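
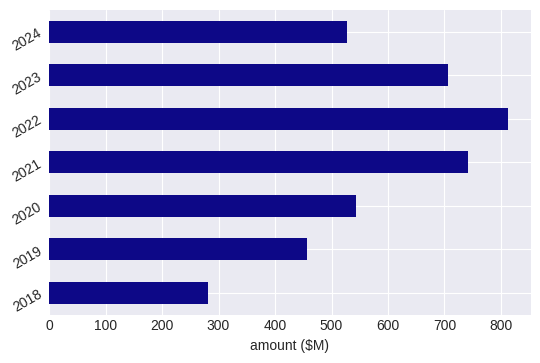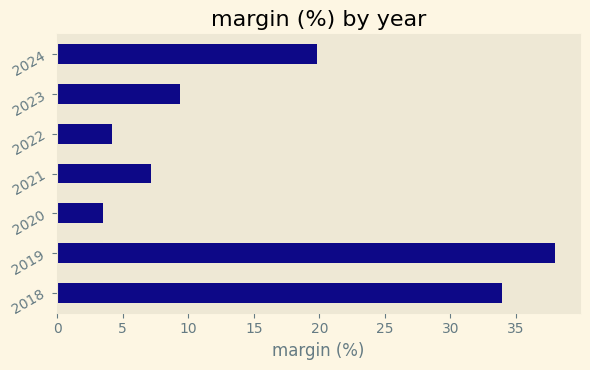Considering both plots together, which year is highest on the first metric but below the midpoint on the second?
Chart 2 median margin (%) ≈ 10; below-median years: 2020, 2021, 2022. Among those, 2022 has the highest amount ($M) (≈ 800).

2022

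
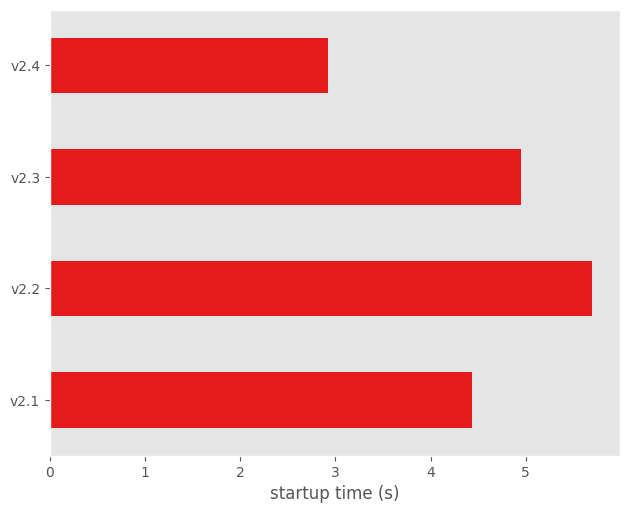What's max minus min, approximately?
Max v2.2 ≈ 5.5, min v2.4 ≈ 3.0; range ≈ 2.5.

≈ 2.5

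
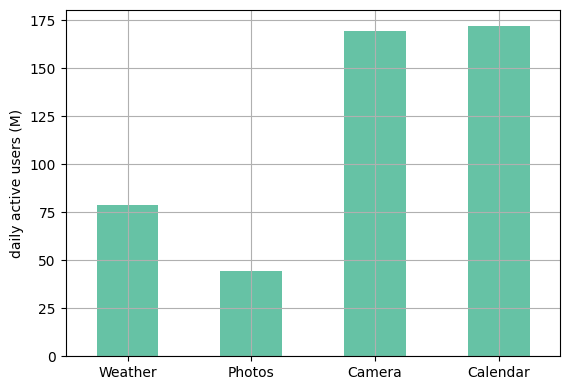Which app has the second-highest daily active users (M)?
Top 3: Calendar ≈ 180, Camera ≈ 160, Weather ≈ 80.

Camera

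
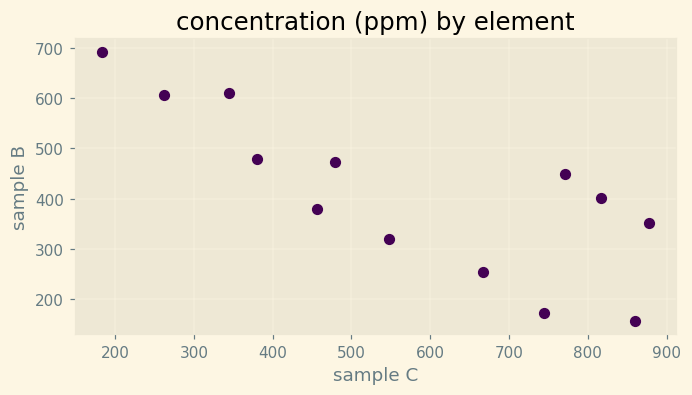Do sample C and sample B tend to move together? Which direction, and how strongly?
Points are negatively correlated; strong (|r| ≈ 0.8).

negative, strong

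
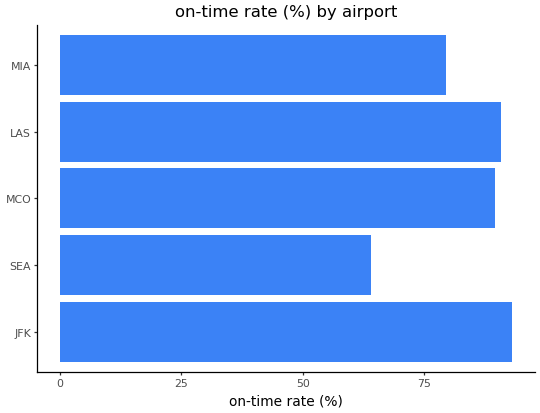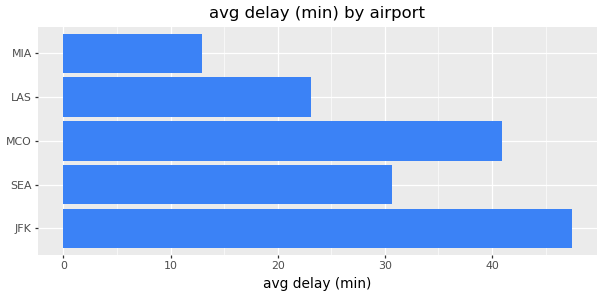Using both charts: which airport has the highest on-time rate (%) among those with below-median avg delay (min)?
Chart 2 median avg delay (min) ≈ 30; below-median airports: LAS, MIA. Among those, LAS has the highest on-time rate (%) (≈ 90).

LAS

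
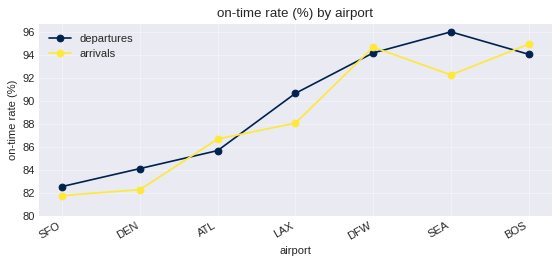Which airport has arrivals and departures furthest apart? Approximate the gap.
SEA: arrivals ≈ 92, departures ≈ 96 → gap ≈ 4. Next-largest (LAX) is only ≈ 2.

SEA, ≈ 4 %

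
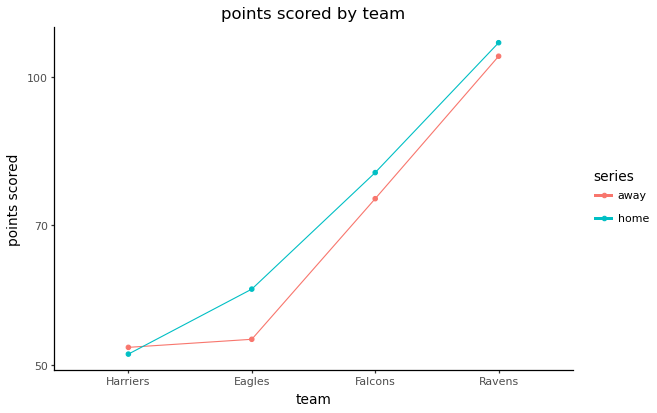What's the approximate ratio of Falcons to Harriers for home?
≈ 1.6×

Falcons ≈ 80, Harriers ≈ 50; 80/50 ≈ 1.6.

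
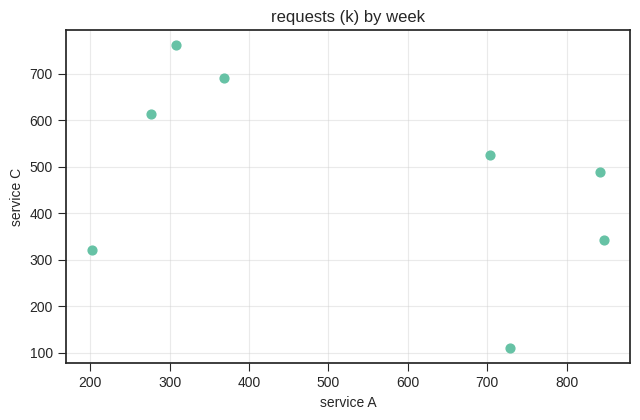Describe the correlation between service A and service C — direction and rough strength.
negative, moderate

Points are negatively correlated; moderate (|r| ≈ 0.5).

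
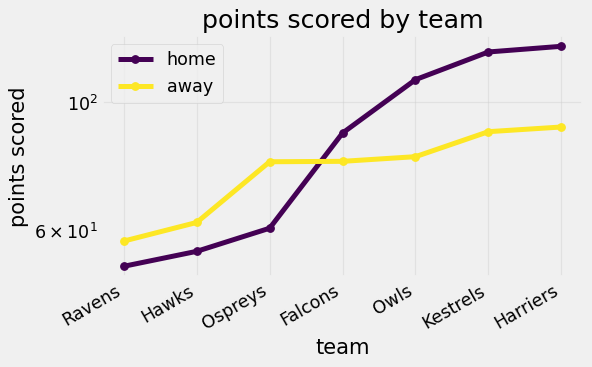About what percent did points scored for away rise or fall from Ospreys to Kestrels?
≈ +12.5%

Ospreys ≈ 80, Kestrels ≈ 90; (90 − 80) / 80 ≈ +12.5%.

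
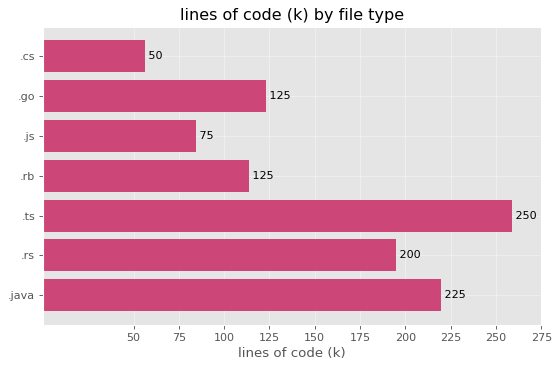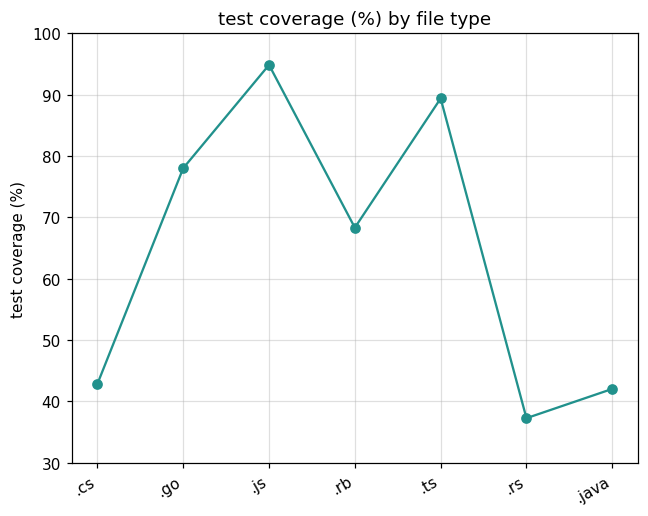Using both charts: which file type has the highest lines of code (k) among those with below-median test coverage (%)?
Chart 2 median test coverage (%) ≈ 70; below-median file types: .cs, .rs, .java. Among those, .java has the highest lines of code (k) (≈ 225).

.java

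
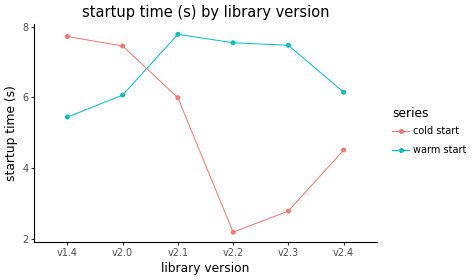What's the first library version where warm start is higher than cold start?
v2.0: warm start ≈ 6.0 vs cold start ≈ 7.5 (not yet); v2.1: warm start ≈ 8.0 vs cold start ≈ 6.0 (first crossover).

v2.1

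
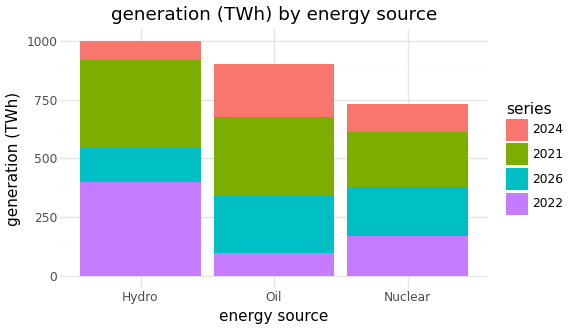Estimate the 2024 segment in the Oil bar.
2024 top ≈ 900, bottom ≈ 700; segment ≈ 200.

≈ 200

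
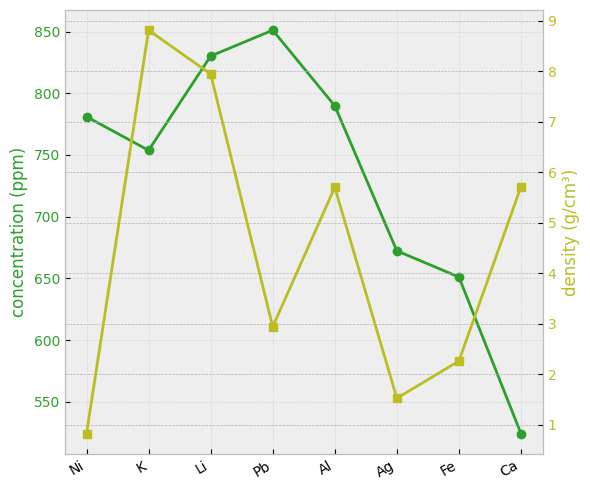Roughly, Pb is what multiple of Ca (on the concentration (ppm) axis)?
Pb ≈ 850, Ca ≈ 500; 850/500 ≈ 1.7.

≈ 1.7×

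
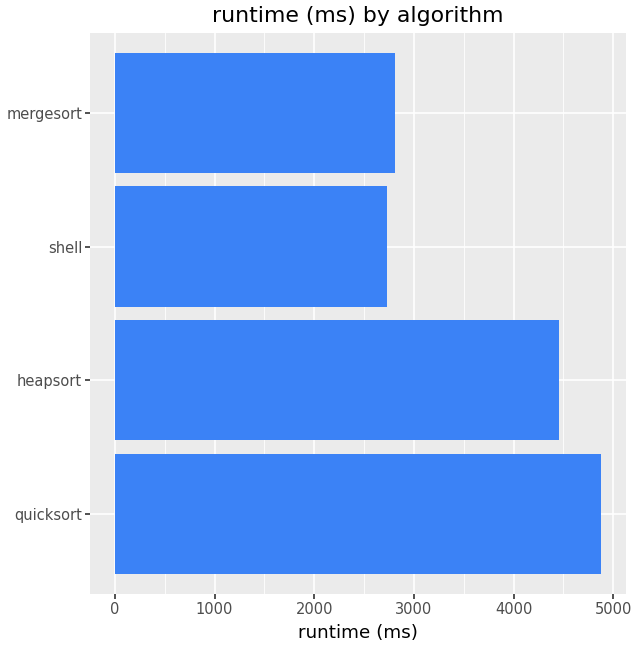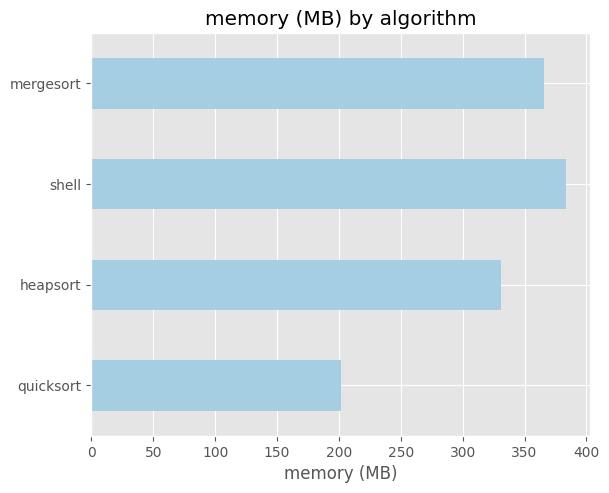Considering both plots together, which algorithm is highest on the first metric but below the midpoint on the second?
quicksort

Chart 2 median memory (MB) ≈ 350; below-median algorithms: quicksort, heapsort. Among those, quicksort has the highest runtime (ms) (≈ 5000).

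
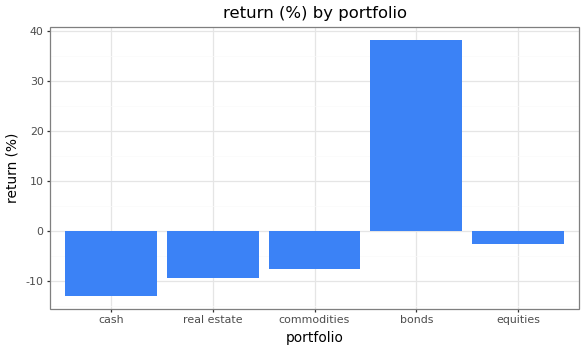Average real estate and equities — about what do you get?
≈ -8

(-10 + -5) / 2 ≈ -8.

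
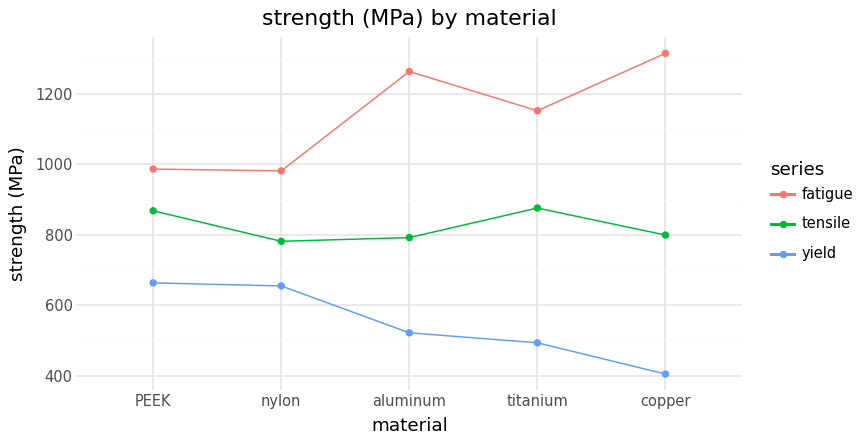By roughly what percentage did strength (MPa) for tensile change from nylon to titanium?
≈ +12.5%

nylon ≈ 800, titanium ≈ 900; (900 − 800) / 800 ≈ +12.5%.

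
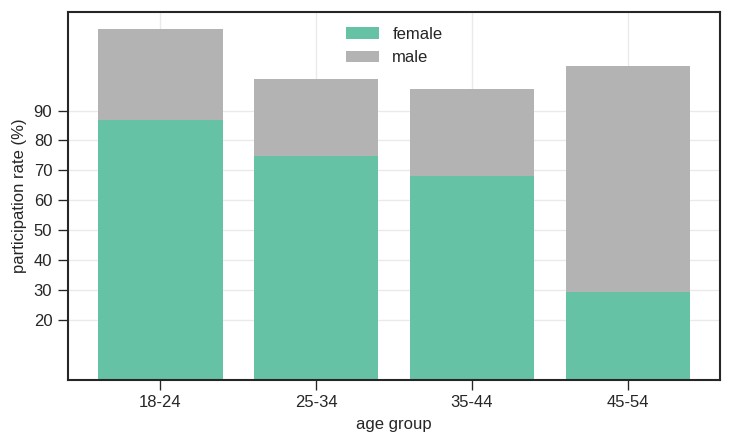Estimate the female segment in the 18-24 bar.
≈ 90

female top ≈ 90, bottom ≈ 0; segment ≈ 90.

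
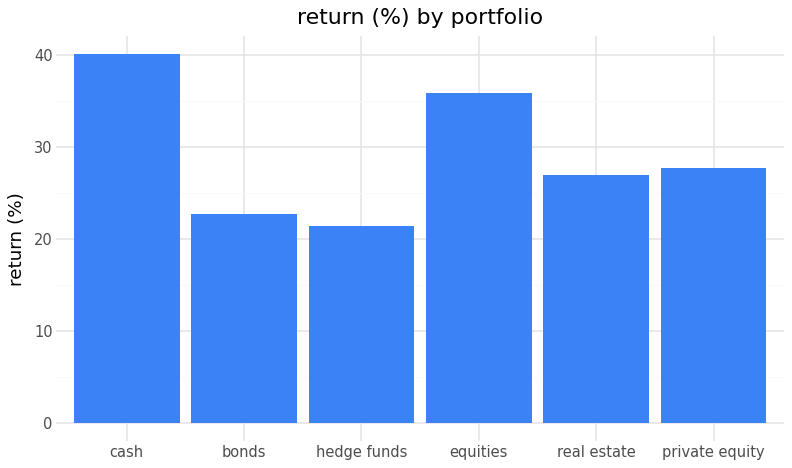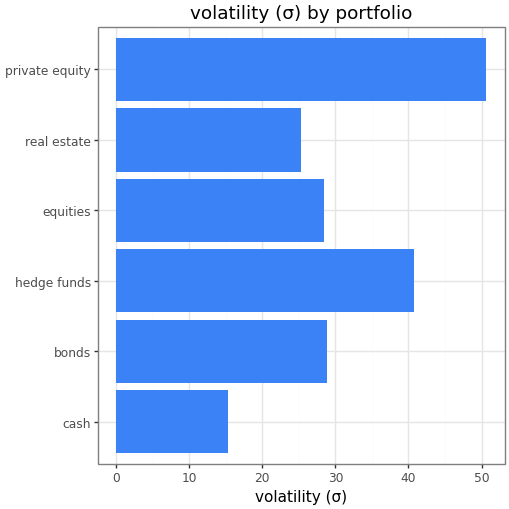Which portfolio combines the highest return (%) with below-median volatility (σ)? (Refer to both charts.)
Chart 2 median volatility (σ) ≈ 30; below-median portfolios: cash, equities, real estate. Among those, cash has the highest return (%) (≈ 40).

cash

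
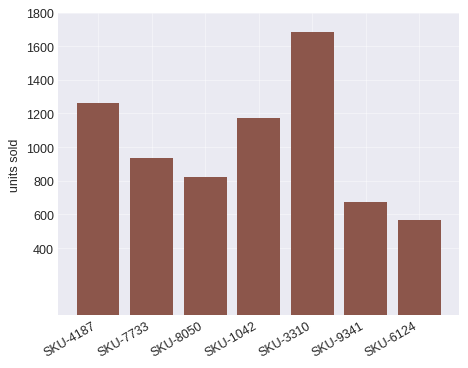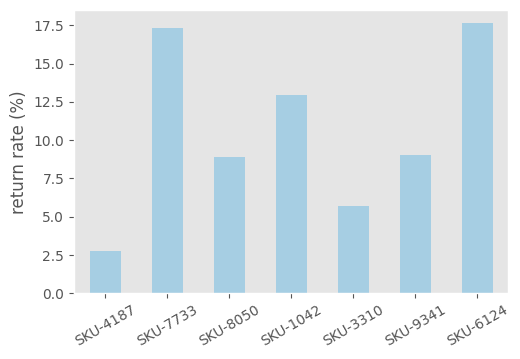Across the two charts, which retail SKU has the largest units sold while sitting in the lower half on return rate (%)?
Chart 2 median return rate (%) ≈ 10; below-median retail SKUs: SKU-4187, SKU-8050, SKU-3310. Among those, SKU-3310 has the highest units sold (≈ 1600).

SKU-3310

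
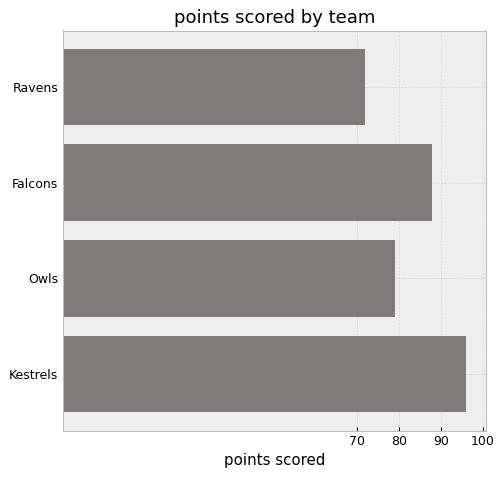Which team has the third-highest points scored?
Owls

Top 4: Kestrels ≈ 100, Falcons ≈ 90, Owls ≈ 80, Ravens ≈ 70.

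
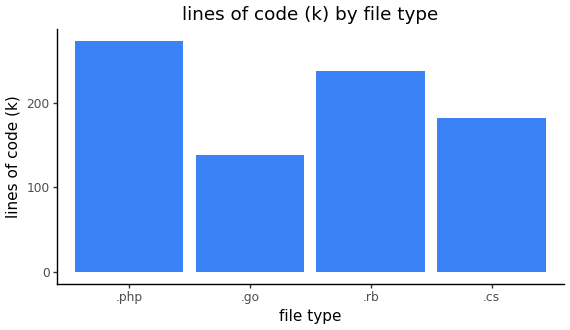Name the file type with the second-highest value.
Top 3: .php ≈ 275, .rb ≈ 225, .cs ≈ 175.

.rb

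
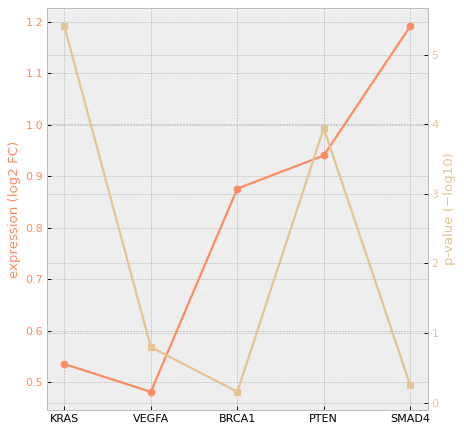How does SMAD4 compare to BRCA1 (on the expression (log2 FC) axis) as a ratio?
SMAD4 ≈ 1.2, BRCA1 ≈ 0.9; 1.2/0.9 ≈ 1.33.

≈ 1.33×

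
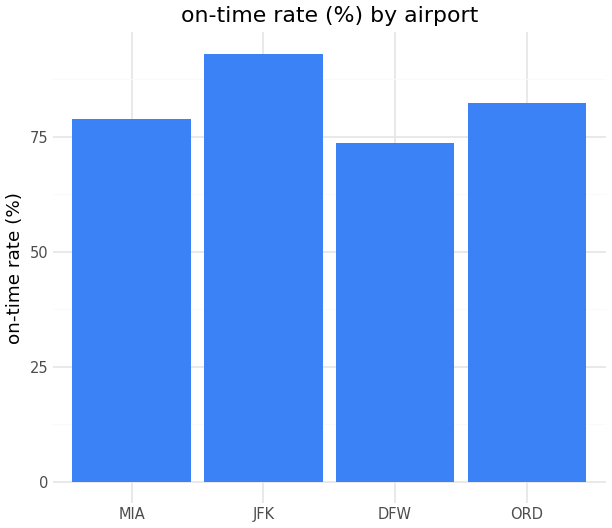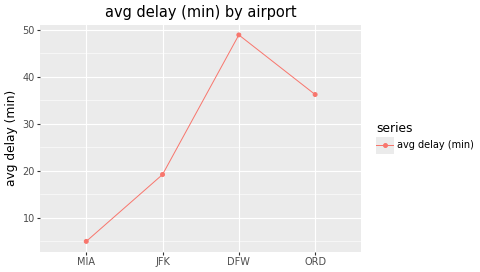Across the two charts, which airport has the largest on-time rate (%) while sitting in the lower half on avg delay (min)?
JFK

Chart 2 median avg delay (min) ≈ 30; below-median airports: MIA, JFK. Among those, JFK has the highest on-time rate (%) (≈ 90).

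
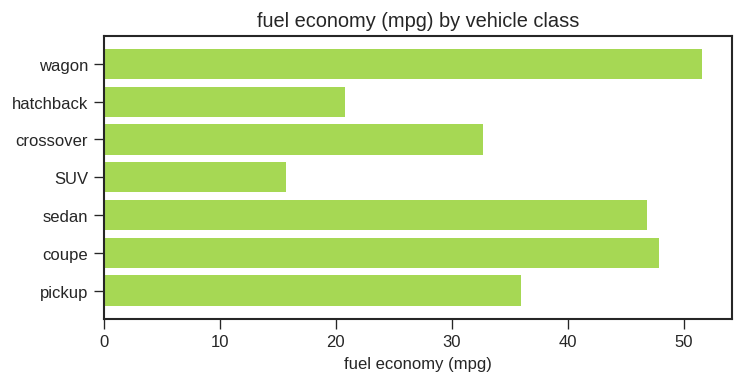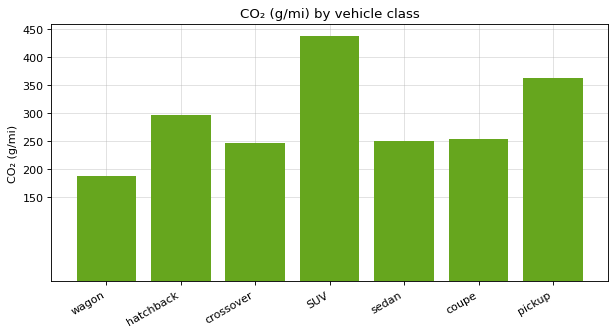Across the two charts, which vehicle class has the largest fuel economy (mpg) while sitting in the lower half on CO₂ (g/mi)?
Chart 2 median CO₂ (g/mi) ≈ 250; below-median vehicle classes: wagon, crossover, sedan. Among those, wagon has the highest fuel economy (mpg) (≈ 50).

wagon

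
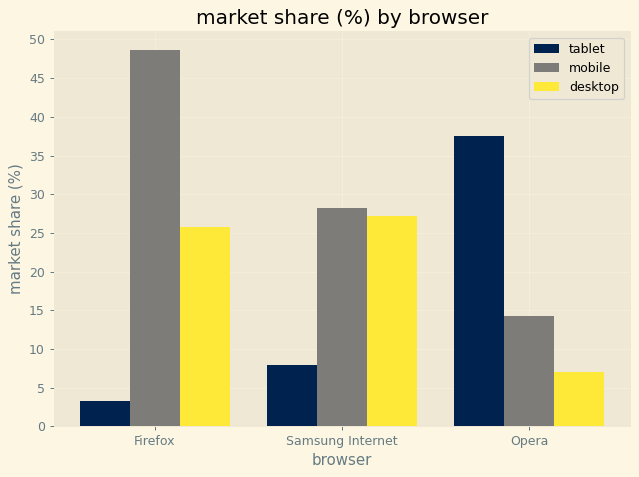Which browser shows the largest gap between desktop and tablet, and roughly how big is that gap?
Opera: desktop ≈ 5, tablet ≈ 40 → gap ≈ 35. Next-largest (Firefox) is only ≈ 20.

Opera, ≈ 35 %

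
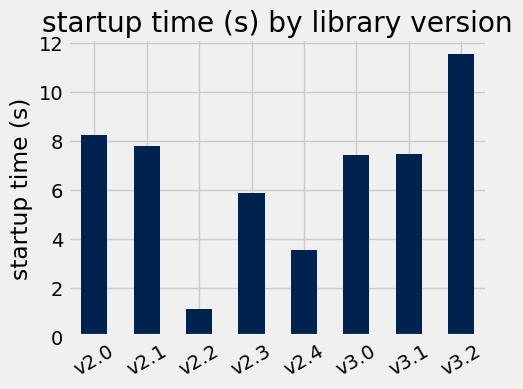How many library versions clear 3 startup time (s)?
Above 3: v2.0, v2.1, v2.3, v2.4, v3.0, v3.1, v3.2.

7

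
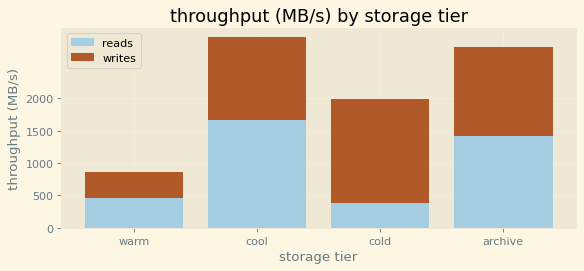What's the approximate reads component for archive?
reads top ≈ 1500, bottom ≈ 0; segment ≈ 1500.

≈ 1500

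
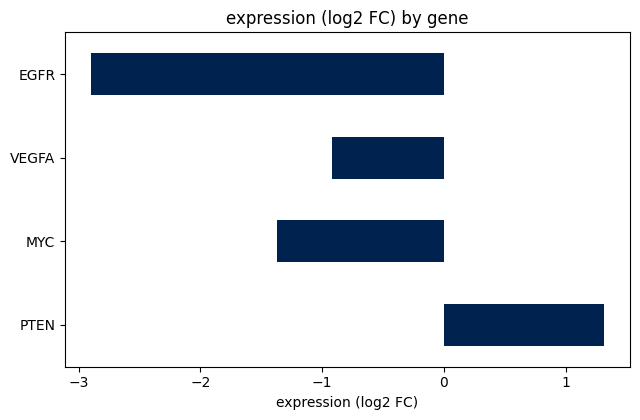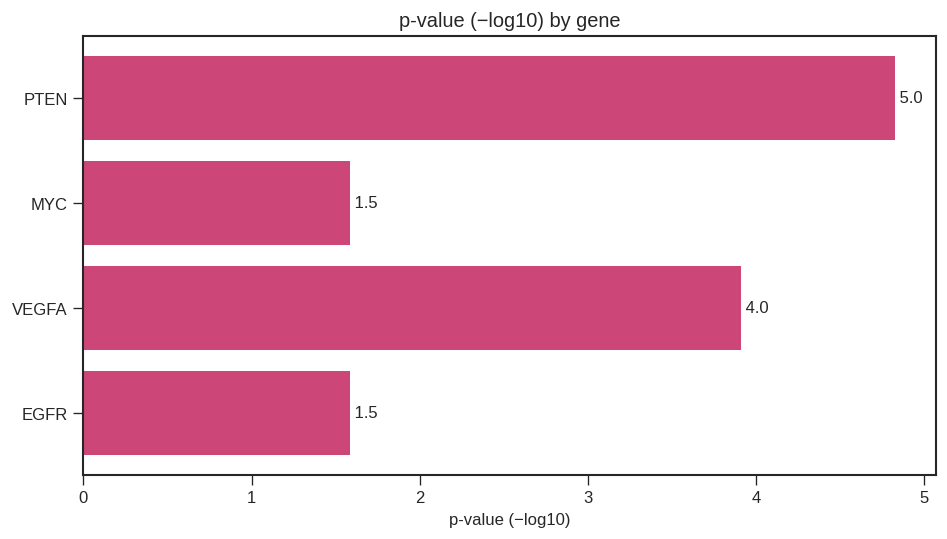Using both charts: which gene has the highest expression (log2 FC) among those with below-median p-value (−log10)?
Chart 2 median p-value (−log10) ≈ 2.5; below-median genes: MYC, EGFR. Among those, MYC has the highest expression (log2 FC) (≈ -1.4).

MYC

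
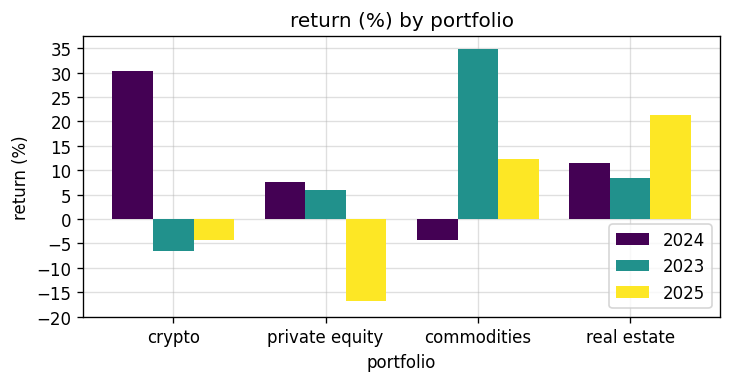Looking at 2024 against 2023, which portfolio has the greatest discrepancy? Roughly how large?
commodities, ≈ 40 %

commodities: 2024 ≈ -5, 2023 ≈ 35 → gap ≈ 40. Next-largest (crypto) is only ≈ 35.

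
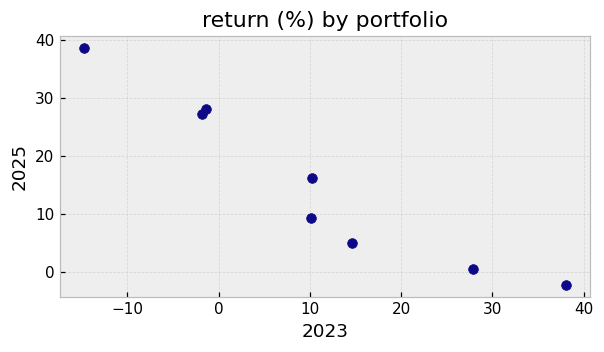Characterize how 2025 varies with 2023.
Points are negatively correlated; strong (|r| ≈ 1.0).

negative, strong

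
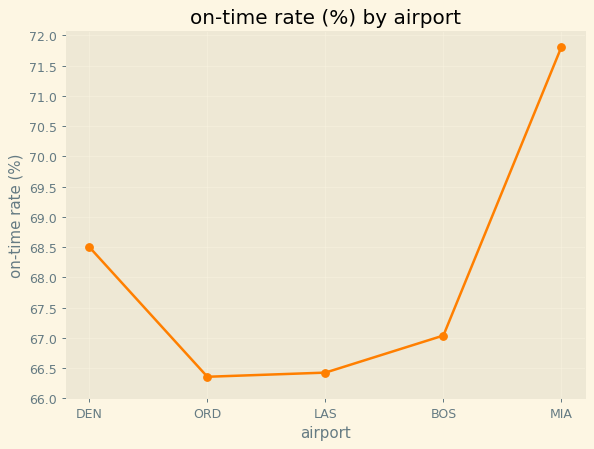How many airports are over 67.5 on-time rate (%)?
Above 67.5: DEN, MIA.

2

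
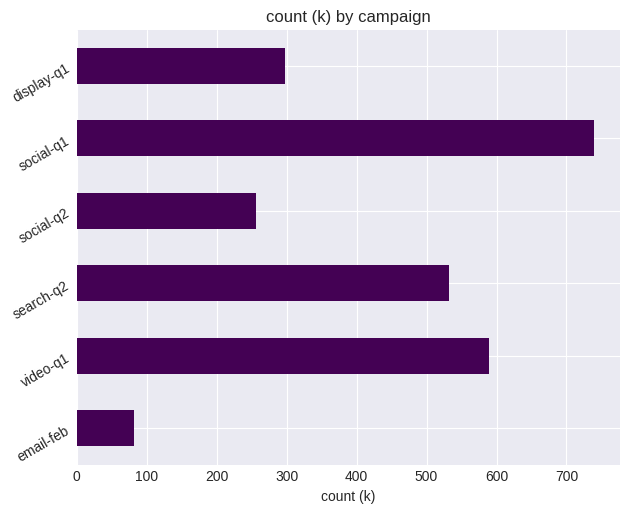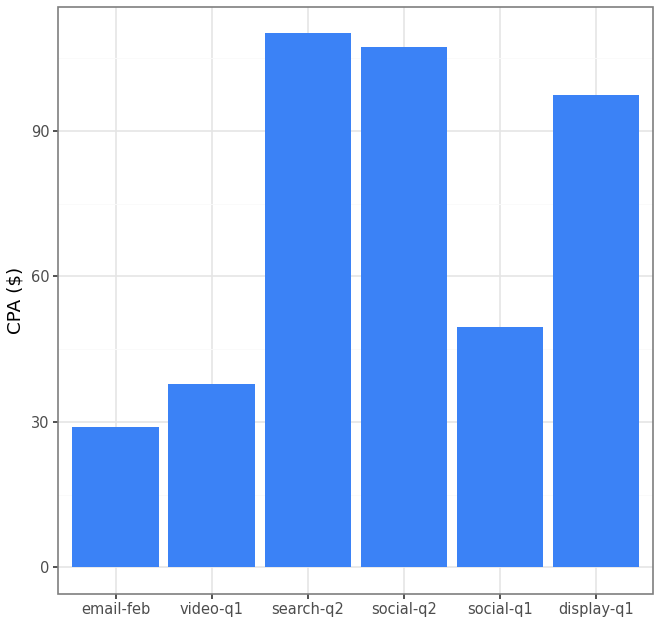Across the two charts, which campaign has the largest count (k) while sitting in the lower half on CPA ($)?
social-q1

Chart 2 median CPA ($) ≈ 80; below-median campaigns: email-feb, video-q1, social-q1. Among those, social-q1 has the highest count (k) (≈ 700).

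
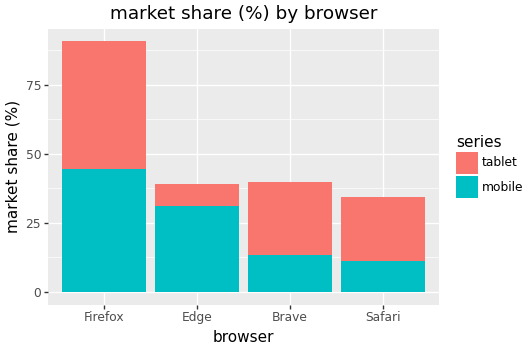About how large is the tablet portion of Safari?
tablet top ≈ 30, bottom ≈ 10; segment ≈ 20.

≈ 20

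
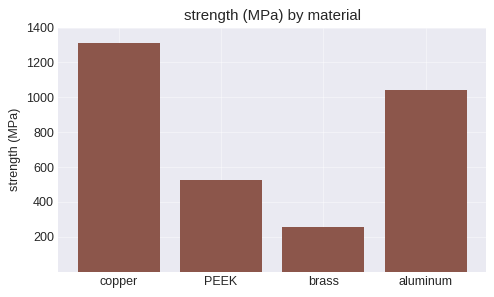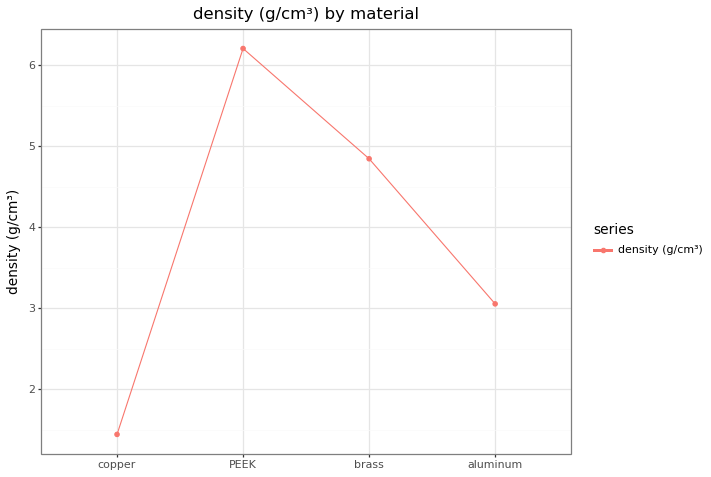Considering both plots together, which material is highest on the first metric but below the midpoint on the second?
copper

Chart 2 median density (g/cm³) ≈ 4; below-median materials: copper, aluminum. Among those, copper has the highest strength (MPa) (≈ 1400).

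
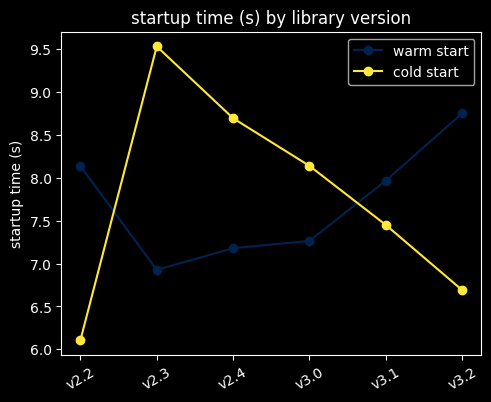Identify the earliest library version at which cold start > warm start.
v2.3

v2.2: cold start ≈ 6.0 vs warm start ≈ 8.0 (not yet); v2.3: cold start ≈ 9.5 vs warm start ≈ 7.0 (first crossover).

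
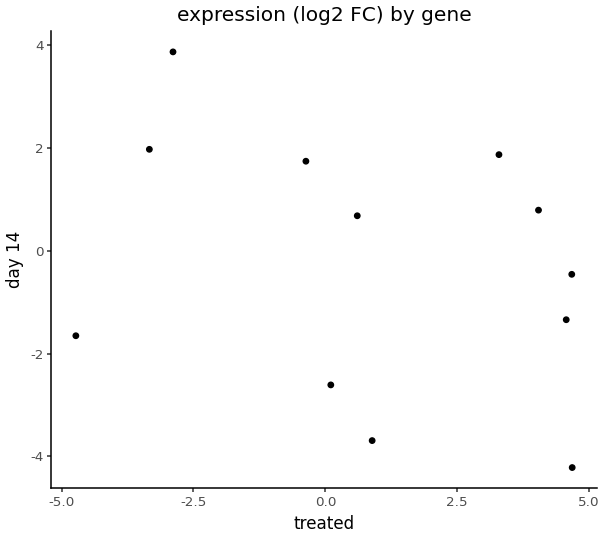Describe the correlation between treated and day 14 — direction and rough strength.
negative, weak

Points are negatively correlated; weak (|r| ≈ 0.3).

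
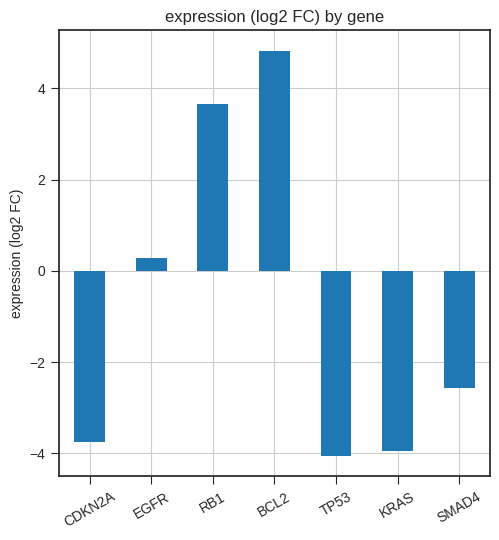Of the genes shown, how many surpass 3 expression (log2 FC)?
2

Above 3: RB1, BCL2.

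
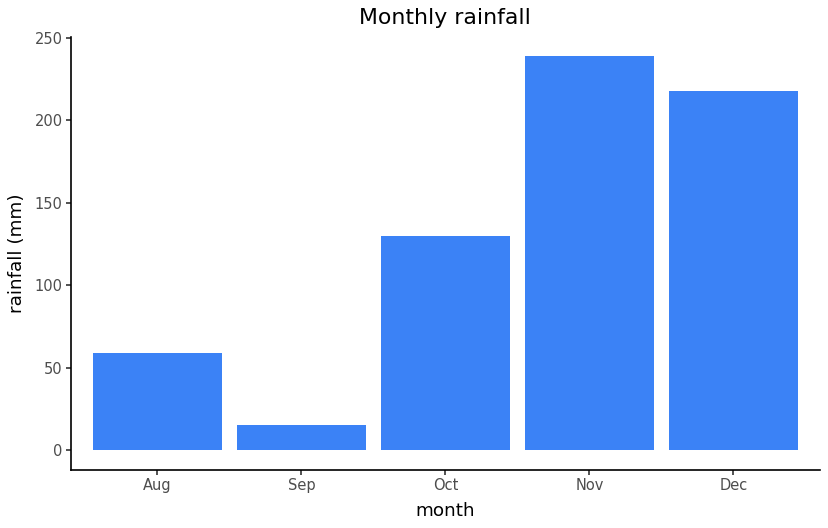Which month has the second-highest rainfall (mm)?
Dec

Top 3: Nov ≈ 240, Dec ≈ 220, Oct ≈ 120.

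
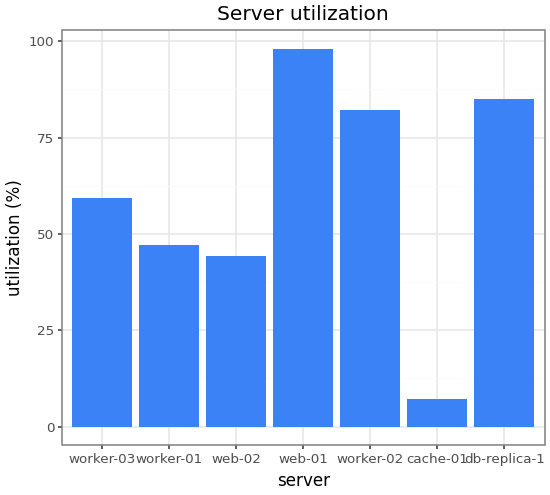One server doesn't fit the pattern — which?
cache-01

cache-01 ≈ 10; the rest sit between ≈ 40 and ≈ 100.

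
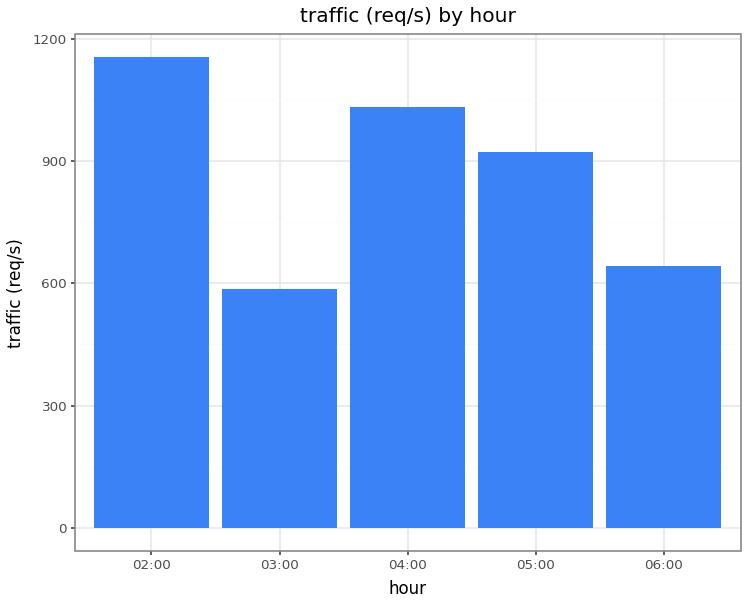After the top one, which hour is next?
Top 3: 02:00 ≈ 1200, 04:00 ≈ 1000, 05:00 ≈ 900.

04:00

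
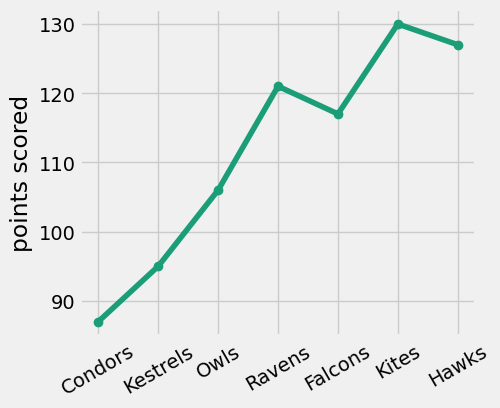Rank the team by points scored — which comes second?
Top 3: Kites ≈ 130, Hawks ≈ 125, Ravens ≈ 120.

Hawks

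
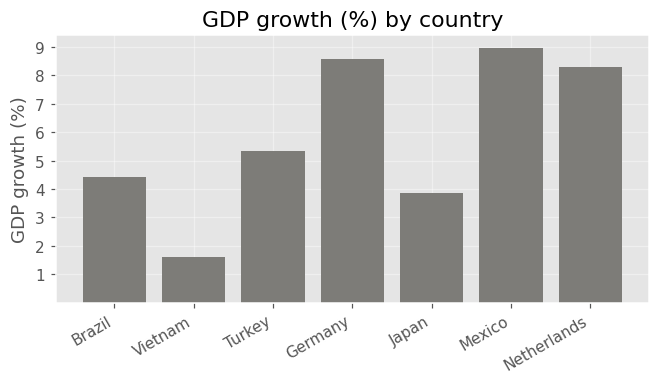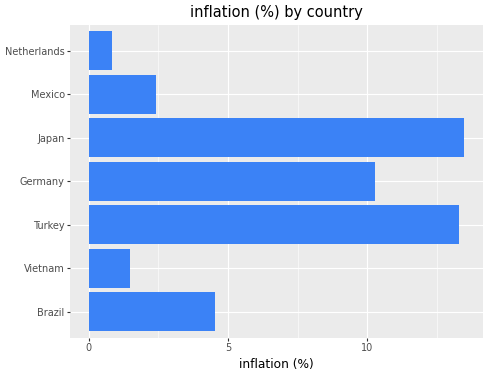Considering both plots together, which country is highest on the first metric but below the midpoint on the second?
Mexico

Chart 2 median inflation (%) ≈ 4; below-median countries: Vietnam, Mexico, Netherlands. Among those, Mexico has the highest GDP growth (%) (≈ 9).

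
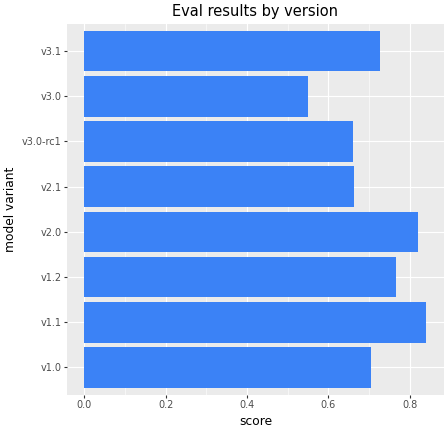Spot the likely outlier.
v3.0 ≈ 0.6; the rest sit between ≈ 0.7 and ≈ 0.8.

v3.0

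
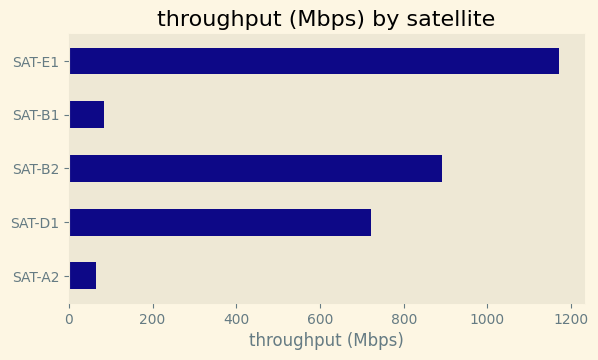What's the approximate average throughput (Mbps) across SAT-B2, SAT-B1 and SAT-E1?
(900 + 100 + 1200) / 3 ≈ 733.

≈ 733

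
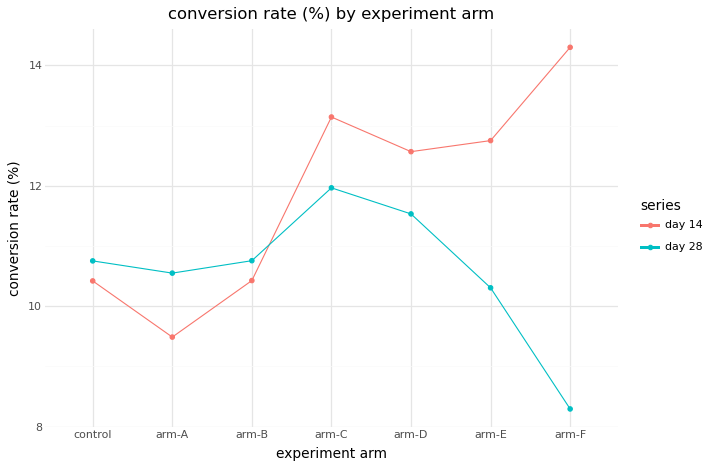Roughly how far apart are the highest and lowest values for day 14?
≈ 5

Max arm-F ≈ 14, min arm-A ≈ 9; range ≈ 5.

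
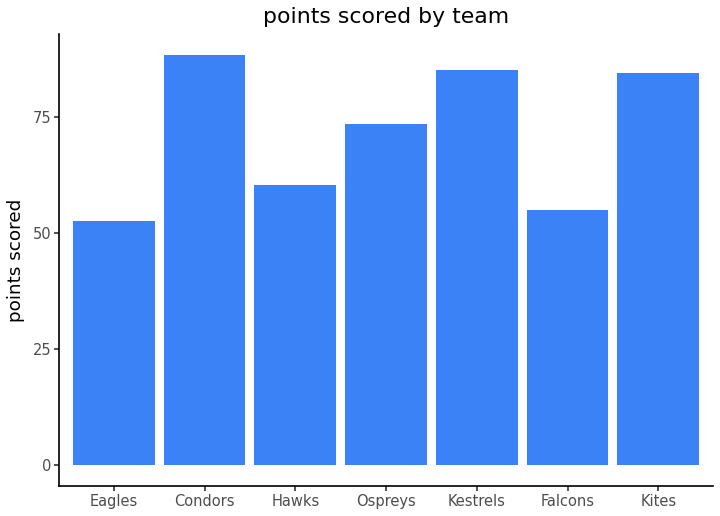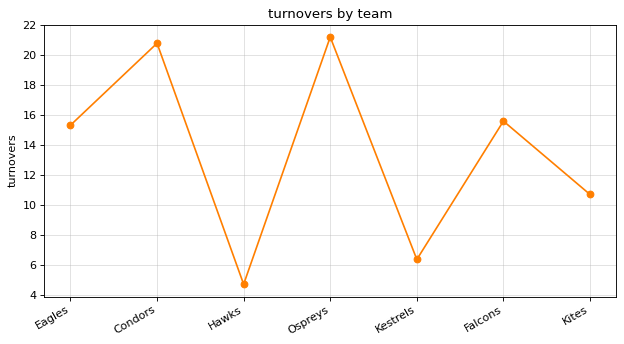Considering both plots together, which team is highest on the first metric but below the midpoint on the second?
Chart 2 median turnovers ≈ 16; below-median teams: Hawks, Kestrels, Kites. Among those, Kestrels has the highest points scored (≈ 90).

Kestrels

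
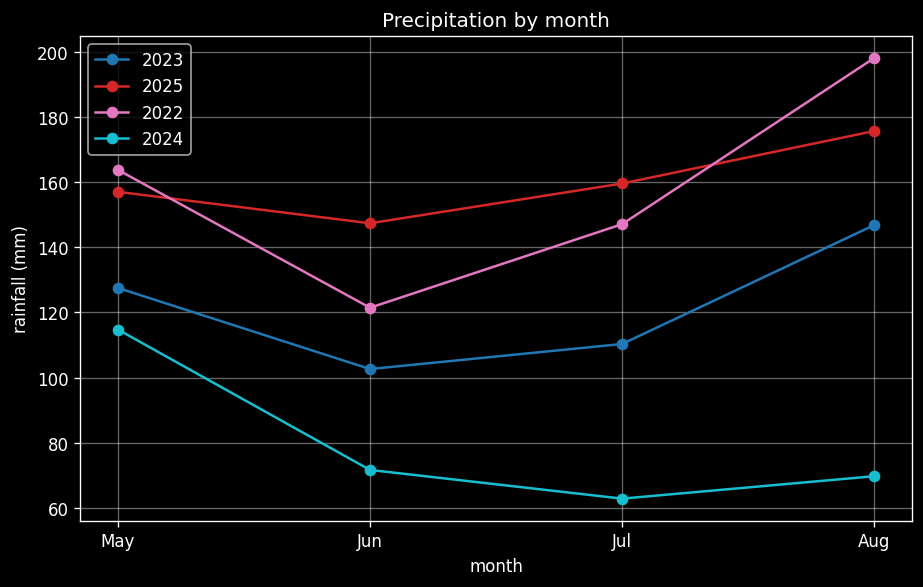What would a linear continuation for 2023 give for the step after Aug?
≈ 160

Last three: 100, 120, 140 → slope ≈ 20/step → next ≈ 160.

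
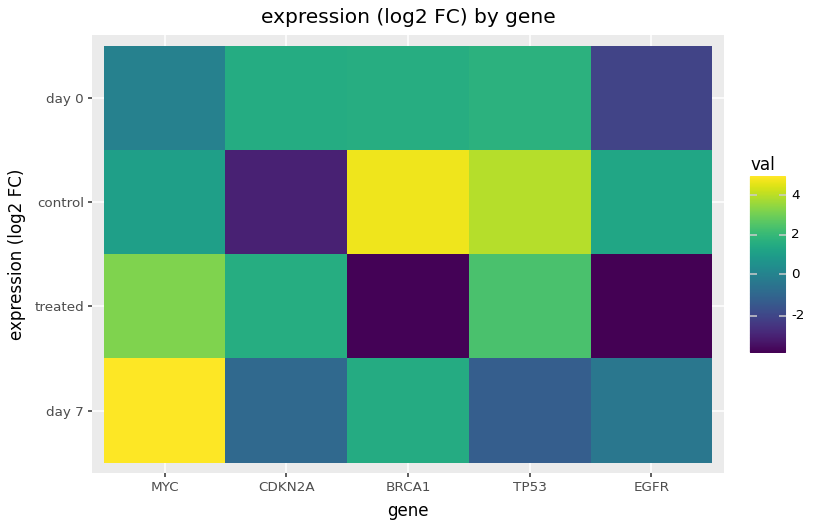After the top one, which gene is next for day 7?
Top 3 for day 7: MYC ≈ 5, BRCA1 ≈ 1, EGFR ≈ 0.

BRCA1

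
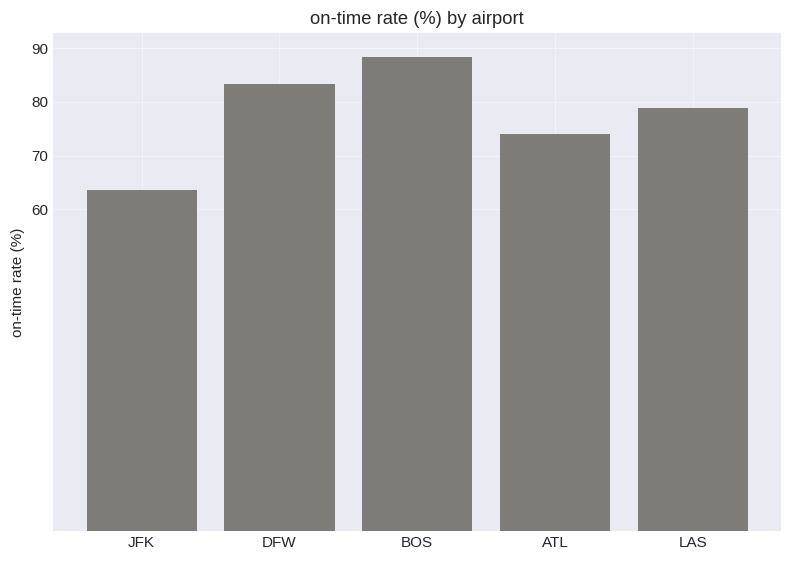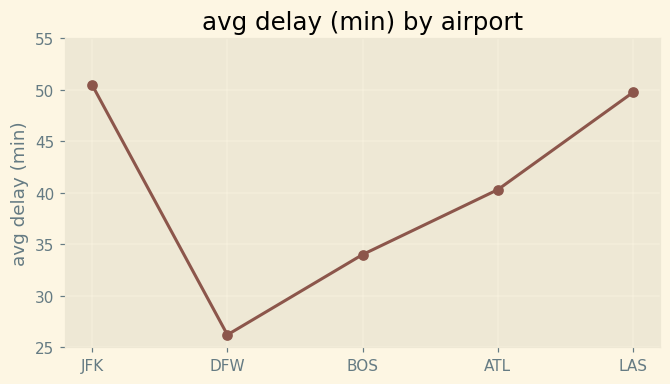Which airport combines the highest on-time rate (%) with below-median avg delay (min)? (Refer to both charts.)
Chart 2 median avg delay (min) ≈ 40; below-median airports: DFW, BOS. Among those, BOS has the highest on-time rate (%) (≈ 90).

BOS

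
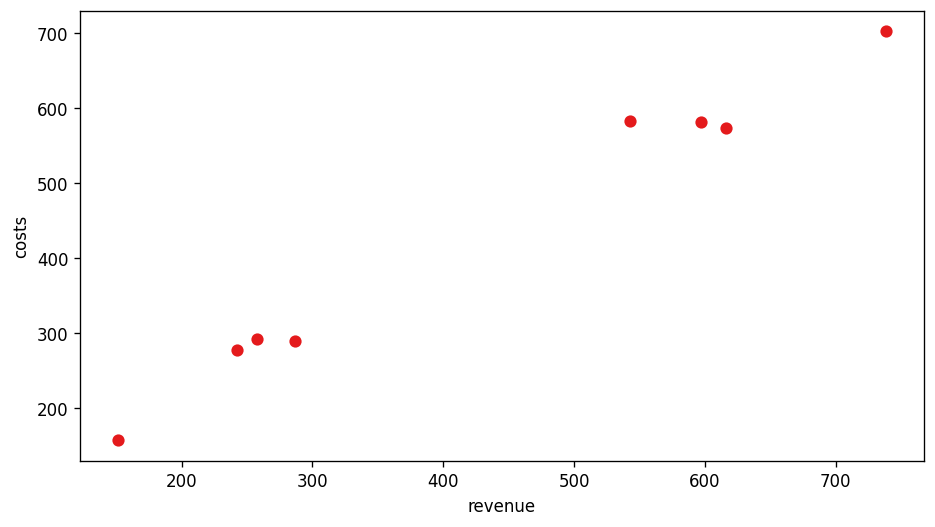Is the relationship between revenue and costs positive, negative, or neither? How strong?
positive, strong

Points are positively correlated; strong (|r| ≈ 1.0).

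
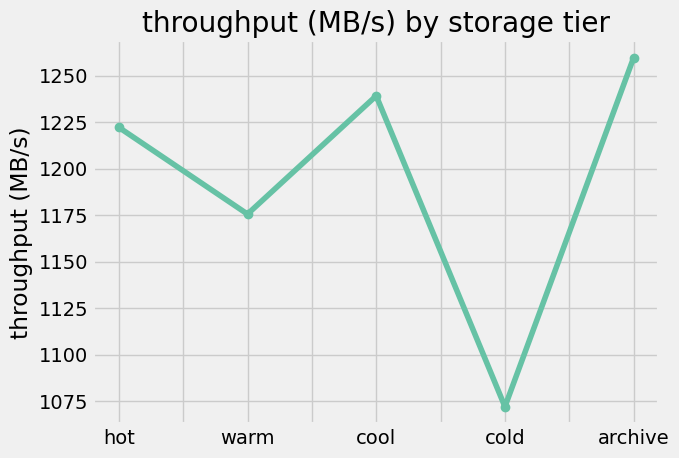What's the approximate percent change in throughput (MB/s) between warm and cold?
warm ≈ 1180, cold ≈ 1080; (1080 − 1180) / 1180 ≈ -8.5%.

≈ -8.5%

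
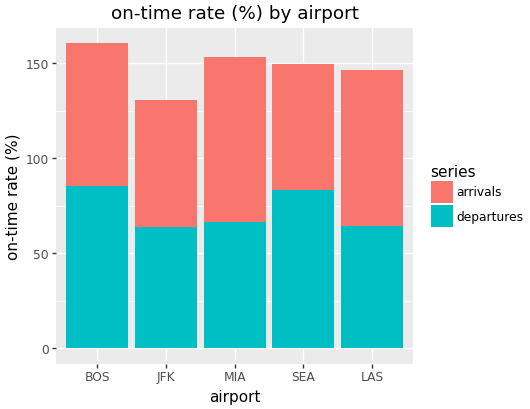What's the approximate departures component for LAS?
≈ 60

departures top ≈ 60, bottom ≈ 0; segment ≈ 60.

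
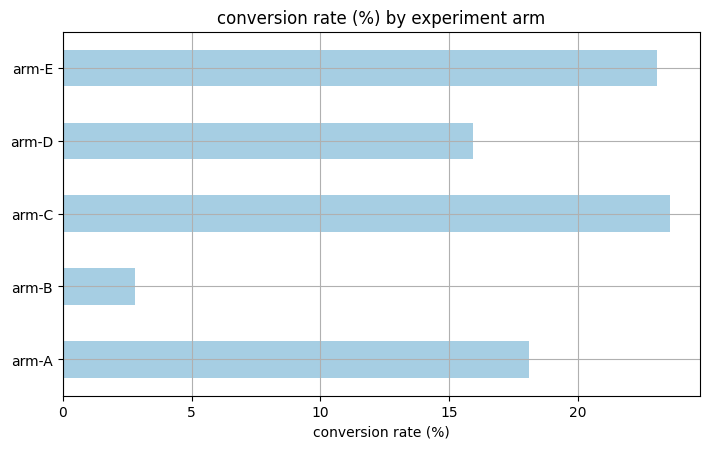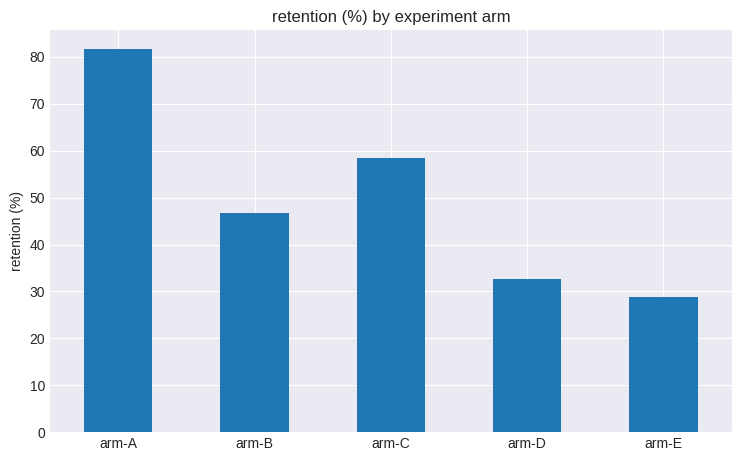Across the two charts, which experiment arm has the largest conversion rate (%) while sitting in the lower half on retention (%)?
arm-E

Chart 2 median retention (%) ≈ 50; below-median experiment arms: arm-D, arm-E. Among those, arm-E has the highest conversion rate (%) (≈ 25).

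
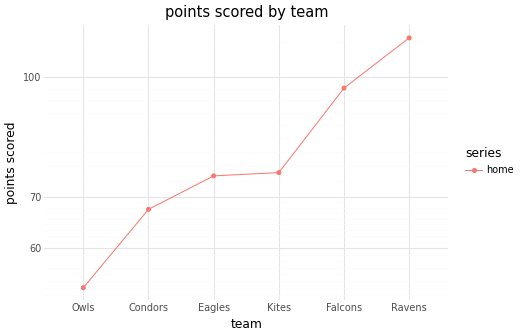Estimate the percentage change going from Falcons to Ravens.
Falcons ≈ 95, Ravens ≈ 110; (110 − 95) / 95 ≈ +15.8%.

≈ +15.8%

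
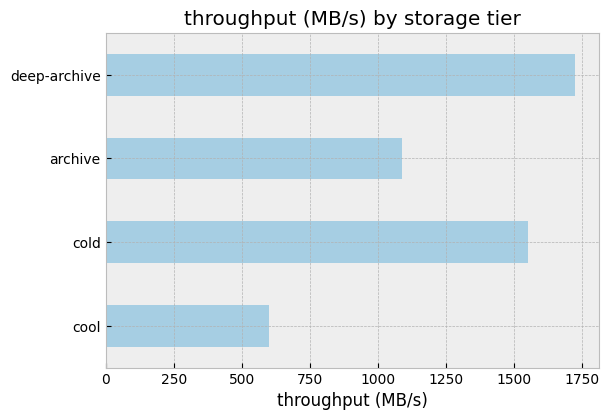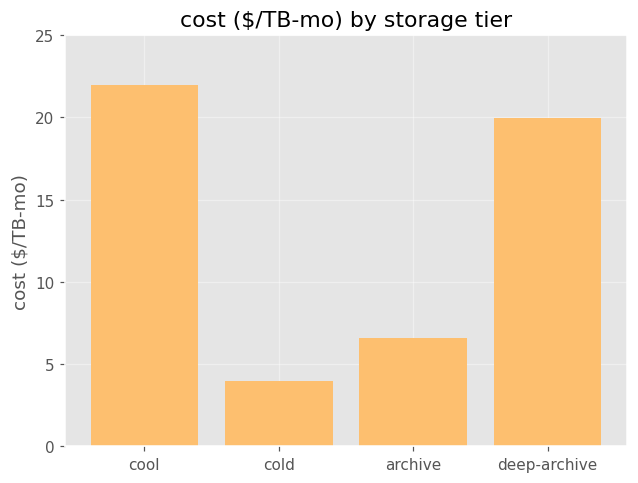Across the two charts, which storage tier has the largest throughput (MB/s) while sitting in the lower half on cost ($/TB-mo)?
cold

Chart 2 median cost ($/TB-mo) ≈ 15; below-median storage tiers: cold, archive. Among those, cold has the highest throughput (MB/s) (≈ 1600).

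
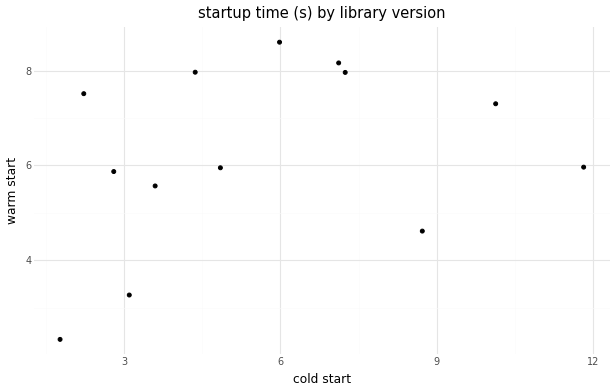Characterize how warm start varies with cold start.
Points are positively correlated; weak (|r| ≈ 0.3).

positive, weak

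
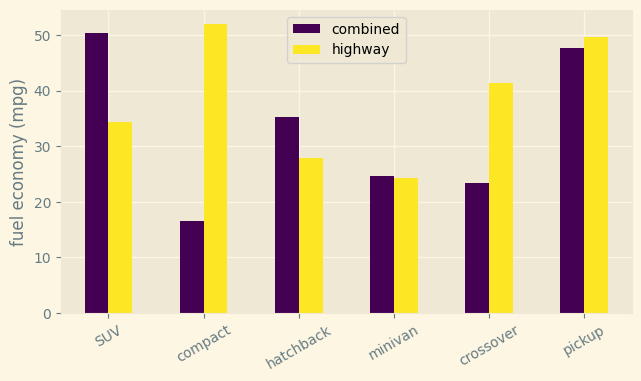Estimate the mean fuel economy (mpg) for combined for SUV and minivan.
≈ 38

(50 + 25) / 2 ≈ 38.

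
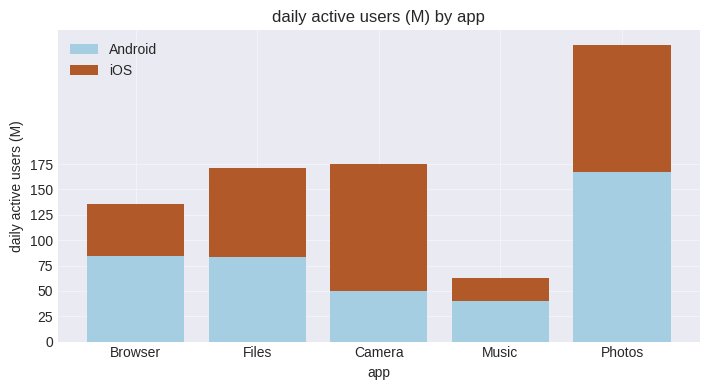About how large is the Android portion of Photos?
Android top ≈ 175, bottom ≈ 0; segment ≈ 175.

≈ 175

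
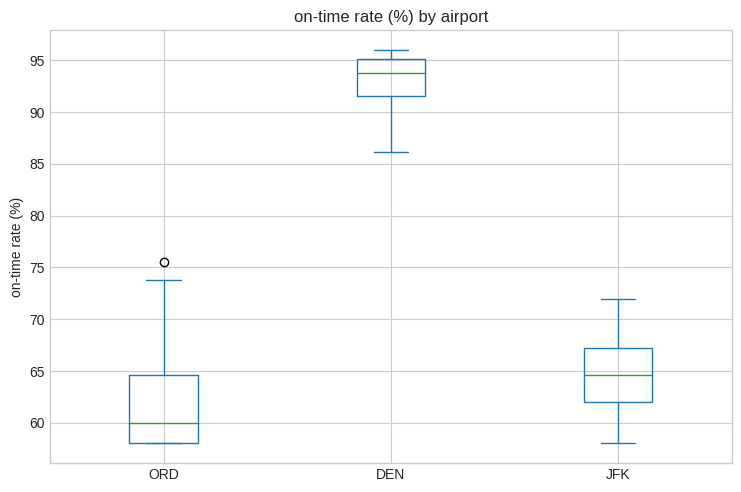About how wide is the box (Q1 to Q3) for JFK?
Q3 ≈ 65, Q1 ≈ 60; IQR ≈ 5.

≈ 5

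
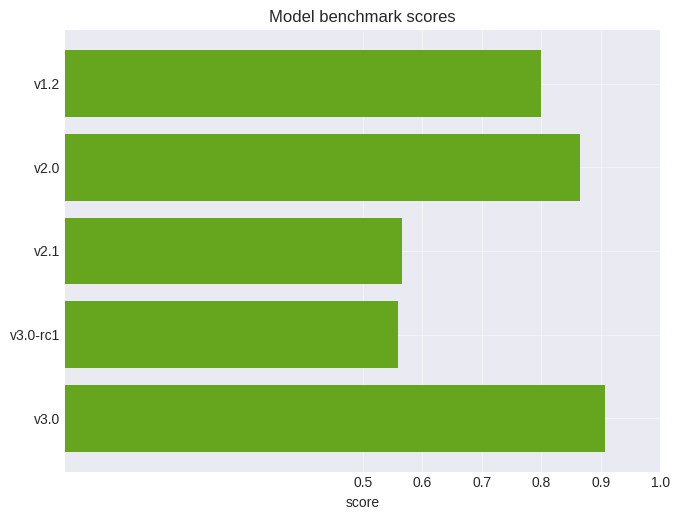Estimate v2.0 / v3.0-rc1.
≈ 1.5×

v2.0 ≈ 0.9, v3.0-rc1 ≈ 0.6; 0.9/0.6 ≈ 1.5.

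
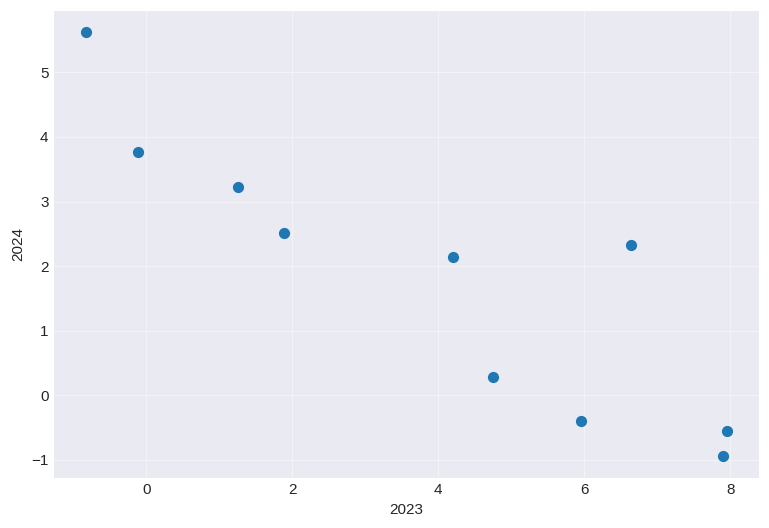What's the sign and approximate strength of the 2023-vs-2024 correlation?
Points are negatively correlated; strong (|r| ≈ 0.9).

negative, strong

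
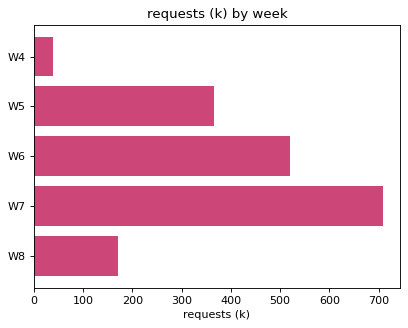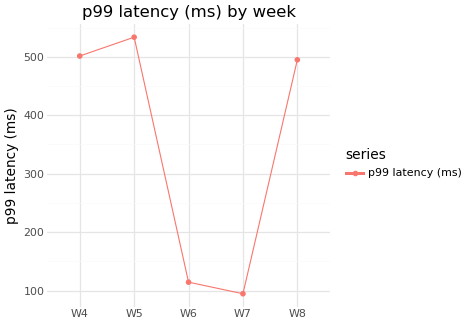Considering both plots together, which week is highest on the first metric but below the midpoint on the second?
Chart 2 median p99 latency (ms) ≈ 500; below-median weeks: W6, W7. Among those, W7 has the highest requests (k) (≈ 700).

W7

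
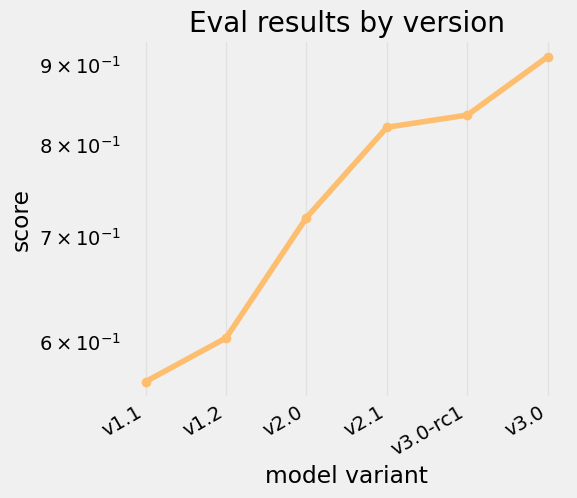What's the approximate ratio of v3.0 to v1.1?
v3.0 ≈ 0.90, v1.1 ≈ 0.55; 0.90/0.55 ≈ 1.64.

≈ 1.64×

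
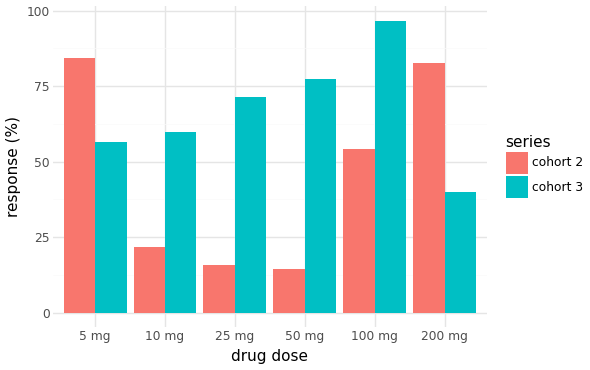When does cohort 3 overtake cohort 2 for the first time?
10 mg

5 mg: cohort 3 ≈ 60 vs cohort 2 ≈ 80 (not yet); 10 mg: cohort 3 ≈ 60 vs cohort 2 ≈ 20 (first crossover).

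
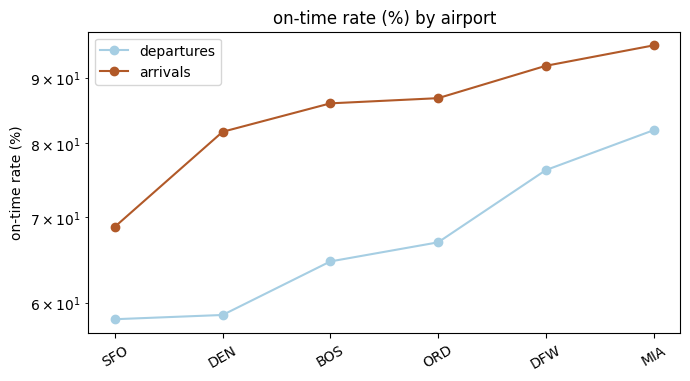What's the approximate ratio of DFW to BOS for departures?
DFW ≈ 75, BOS ≈ 65; 75/65 ≈ 1.15.

≈ 1.15×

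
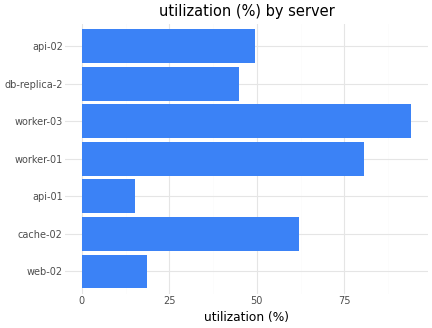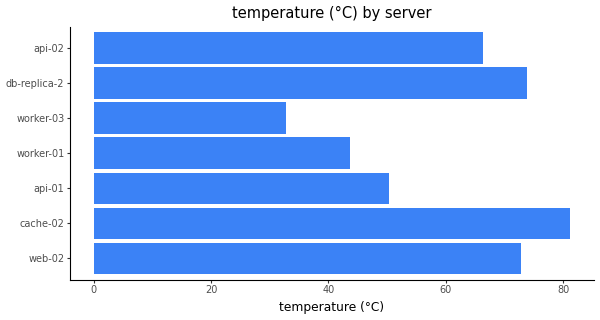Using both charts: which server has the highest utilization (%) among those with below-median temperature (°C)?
worker-03

Chart 2 median temperature (°C) ≈ 70; below-median servers: api-01, worker-01, worker-03. Among those, worker-03 has the highest utilization (%) (≈ 90).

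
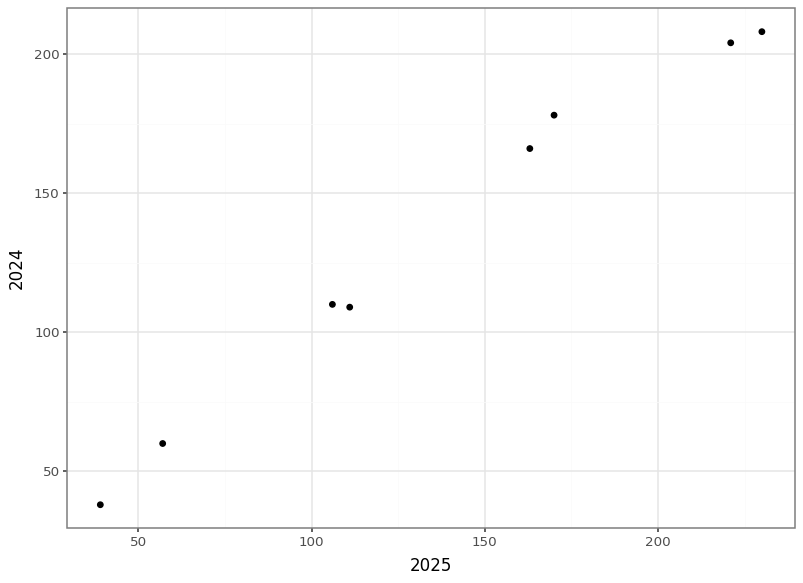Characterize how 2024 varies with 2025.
positive, strong

Points are positively correlated; strong (|r| ≈ 1.0).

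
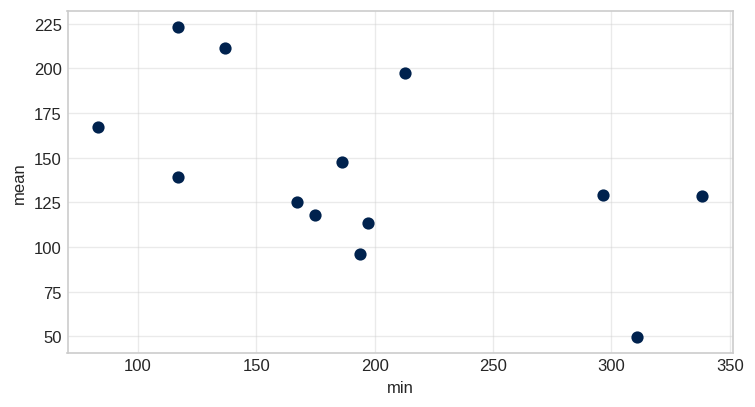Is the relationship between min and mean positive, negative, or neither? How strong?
negative, moderate

Points are negatively correlated; moderate (|r| ≈ 0.6).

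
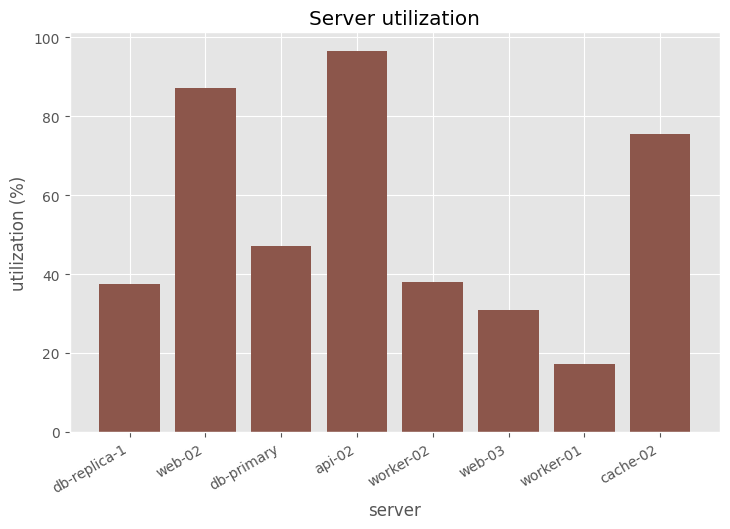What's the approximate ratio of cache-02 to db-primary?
≈ 1.6×

cache-02 ≈ 80, db-primary ≈ 50; 80/50 ≈ 1.6.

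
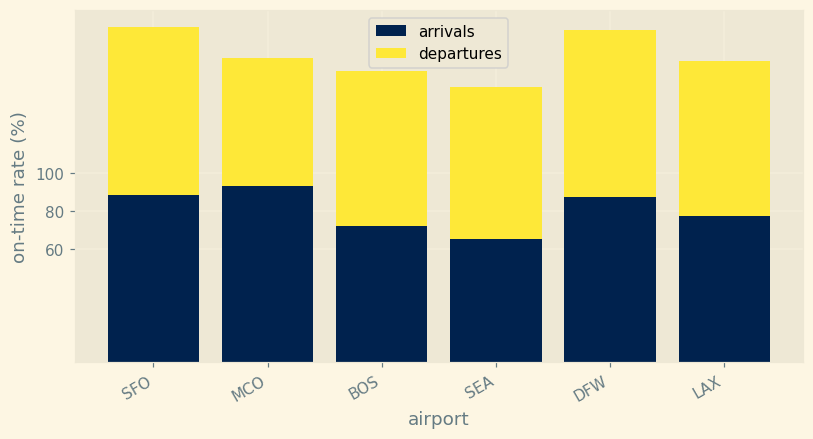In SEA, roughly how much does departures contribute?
departures top ≈ 140, bottom ≈ 60; segment ≈ 80.

≈ 80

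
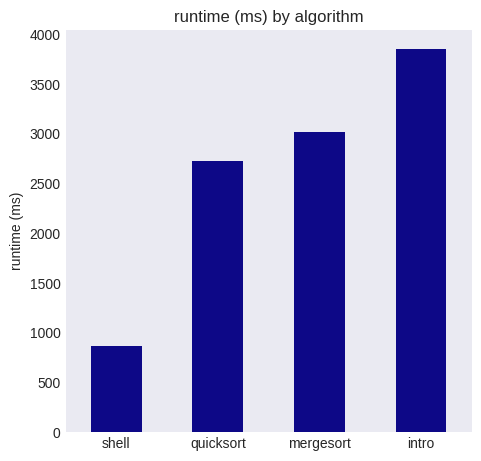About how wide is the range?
≈ 3000

Max intro ≈ 4000, min shell ≈ 1000; range ≈ 3000.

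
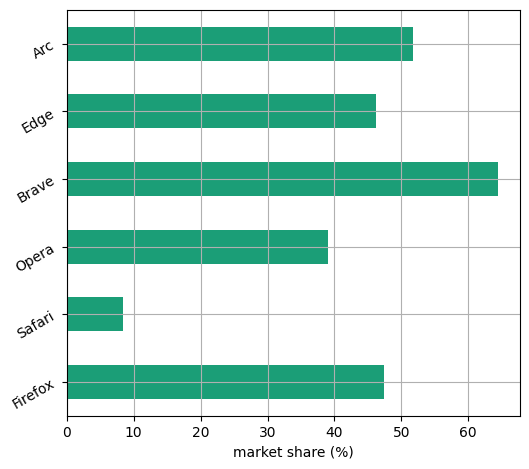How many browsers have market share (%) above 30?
Above 30: Firefox, Opera, Brave, Edge, Arc.

5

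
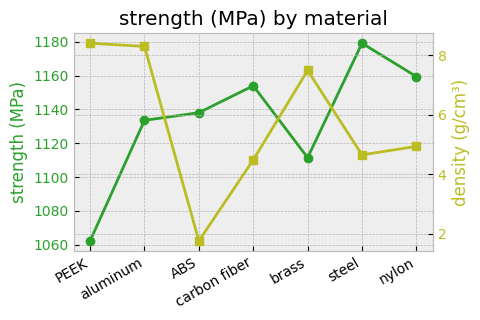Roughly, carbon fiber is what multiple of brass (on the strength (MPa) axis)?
≈ 1.04×

carbon fiber ≈ 1150, brass ≈ 1110; 1150/1110 ≈ 1.04.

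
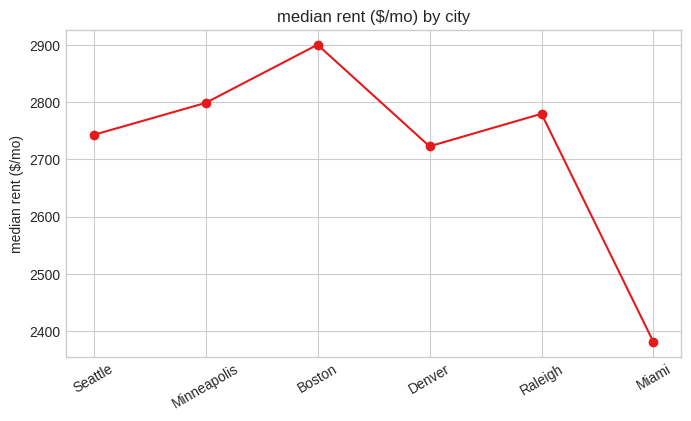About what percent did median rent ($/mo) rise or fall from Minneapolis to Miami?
Minneapolis ≈ 2800, Miami ≈ 2400; (2400 − 2800) / 2800 ≈ -14.3%.

≈ -14.3%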